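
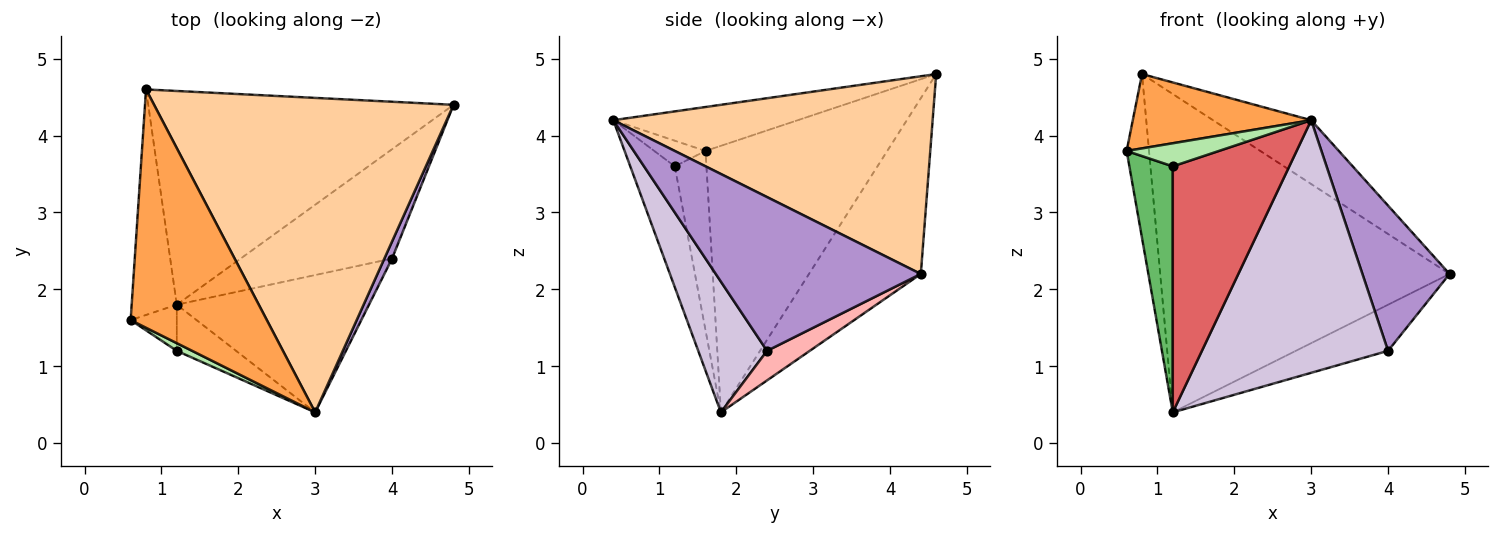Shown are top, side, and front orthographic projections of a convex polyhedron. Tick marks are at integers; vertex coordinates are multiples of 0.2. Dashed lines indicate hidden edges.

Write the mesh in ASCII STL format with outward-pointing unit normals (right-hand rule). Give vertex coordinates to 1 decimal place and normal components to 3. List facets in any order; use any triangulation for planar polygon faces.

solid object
 facet normal -0.979 0.120 -0.166
  outer loop
   vertex 1.2 1.8 0.4
   vertex 0.6 1.6 3.8
   vertex 0.8 4.6 4.8
  endloop
 endfacet
 facet normal -0.306 0.791 -0.531
  outer loop
   vertex 1.2 1.8 0.4
   vertex 0.8 4.6 4.8
   vertex 4.8 4.4 2.2
  endloop
 endfacet
 facet normal -0.294 -0.285 0.912
  outer loop
   vertex 3.0 0.4 4.2
   vertex 0.8 4.6 4.8
   vertex 0.6 1.6 3.8
  endloop
 endfacet
 facet normal 0.543 0.167 0.823
  outer loop
   vertex 3.0 0.4 4.2
   vertex 4.8 4.4 2.2
   vertex 0.8 4.6 4.8
  endloop
 endfacet
 facet normal -0.583 -0.799 -0.150
  outer loop
   vertex 1.2 1.2 3.6
   vertex 0.6 1.6 3.8
   vertex 1.2 1.8 0.4
  endloop
 endfacet
 facet normal -0.466 -0.839 0.280
  outer loop
   vertex 1.2 1.2 3.6
   vertex 3.0 0.4 4.2
   vertex 0.6 1.6 3.8
  endloop
 endfacet
 facet normal -0.351 -0.920 -0.173
  outer loop
   vertex 1.2 1.2 3.6
   vertex 1.2 1.8 0.4
   vertex 3.0 0.4 4.2
  endloop
 endfacet
 facet normal 0.177 0.383 -0.907
  outer loop
   vertex 4.0 2.4 1.2
   vertex 1.2 1.8 0.4
   vertex 4.8 4.4 2.2
  endloop
 endfacet
 facet normal 0.919 -0.391 0.046
  outer loop
   vertex 4.0 2.4 1.2
   vertex 4.8 4.4 2.2
   vertex 3.0 0.4 4.2
  endloop
 endfacet
 facet normal 0.309 -0.836 -0.454
  outer loop
   vertex 4.0 2.4 1.2
   vertex 3.0 0.4 4.2
   vertex 1.2 1.8 0.4
  endloop
 endfacet
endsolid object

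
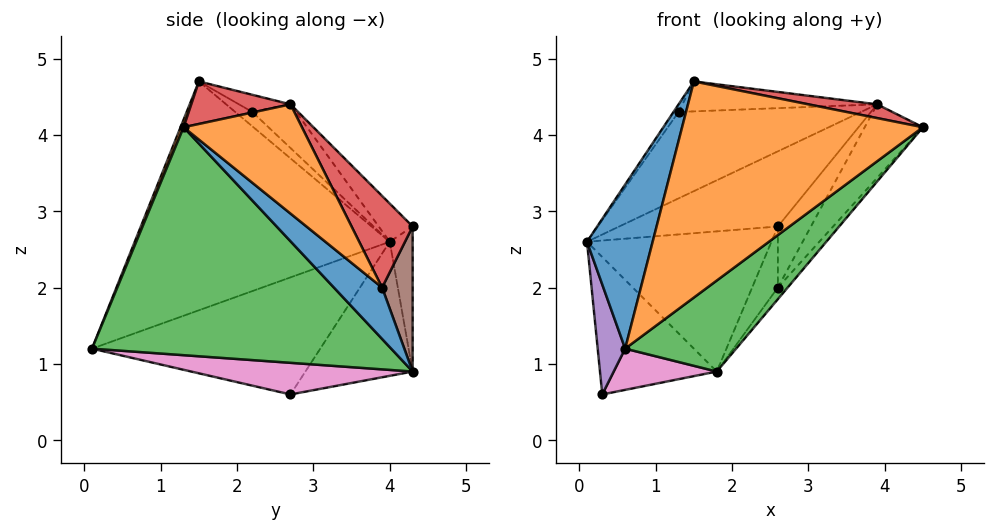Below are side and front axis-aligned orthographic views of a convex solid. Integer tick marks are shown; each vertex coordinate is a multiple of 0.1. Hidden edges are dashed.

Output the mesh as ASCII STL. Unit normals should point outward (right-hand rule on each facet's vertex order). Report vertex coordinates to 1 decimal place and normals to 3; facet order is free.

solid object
 facet normal -0.914 -0.235 0.329
  outer loop
   vertex 1.5 1.5 4.7
   vertex 0.1 4.0 2.6
   vertex 0.6 0.1 1.2
  endloop
 endfacet
 facet normal 0.012 -0.929 0.369
  outer loop
   vertex 1.5 1.5 4.7
   vertex 0.6 0.1 1.2
   vertex 4.5 1.3 4.1
  endloop
 endfacet
 facet normal 0.625 -0.232 -0.745
  outer loop
   vertex 1.8 4.3 0.9
   vertex 4.5 1.3 4.1
   vertex 0.6 0.1 1.2
  endloop
 endfacet
 facet normal 0.186 -0.129 0.974
  outer loop
   vertex 3.9 2.7 4.4
   vertex 1.5 1.5 4.7
   vertex 4.5 1.3 4.1
  endloop
 endfacet
 facet normal -0.993 -0.120 -0.022
  outer loop
   vertex 0.3 2.7 0.6
   vertex 0.6 0.1 1.2
   vertex 0.1 4.0 2.6
  endloop
 endfacet
 facet normal -0.594 0.646 -0.479
  outer loop
   vertex 0.3 2.7 0.6
   vertex 0.1 4.0 2.6
   vertex 1.8 4.3 0.9
  endloop
 endfacet
 facet normal 0.364 -0.169 -0.916
  outer loop
   vertex 0.3 2.7 0.6
   vertex 1.8 4.3 0.9
   vertex 0.6 0.1 1.2
  endloop
 endfacet
 facet normal -0.685 0.204 0.699
  outer loop
   vertex 1.3 2.2 4.3
   vertex 0.1 4.0 2.6
   vertex 1.5 1.5 4.7
  endloop
 endfacet
 facet normal -0.150 0.624 0.767
  outer loop
   vertex 1.3 2.2 4.3
   vertex 3.9 2.7 4.4
   vertex 0.1 4.0 2.6
  endloop
 endfacet
 facet normal -0.123 0.466 0.876
  outer loop
   vertex 1.3 2.2 4.3
   vertex 1.5 1.5 4.7
   vertex 3.9 2.7 4.4
  endloop
 endfacet
 facet normal 0.825 0.168 -0.539
  outer loop
   vertex 2.6 3.9 2.0
   vertex 4.5 1.3 4.1
   vertex 1.8 4.3 0.9
  endloop
 endfacet
 facet normal 0.867 0.427 -0.256
  outer loop
   vertex 2.6 3.9 2.0
   vertex 3.9 2.7 4.4
   vertex 4.5 1.3 4.1
  endloop
 endfacet
 facet normal -0.137 0.642 0.754
  outer loop
   vertex 2.6 4.3 2.8
   vertex 0.1 4.0 2.6
   vertex 3.9 2.7 4.4
  endloop
 endfacet
 facet normal 0.855 0.463 -0.232
  outer loop
   vertex 2.6 4.3 2.8
   vertex 3.9 2.7 4.4
   vertex 2.6 3.9 2.0
  endloop
 endfacet
 facet normal -0.123 0.991 0.052
  outer loop
   vertex 2.6 4.3 2.8
   vertex 1.8 4.3 0.9
   vertex 0.1 4.0 2.6
  endloop
 endfacet
 facet normal 0.728 0.613 -0.307
  outer loop
   vertex 2.6 4.3 2.8
   vertex 2.6 3.9 2.0
   vertex 1.8 4.3 0.9
  endloop
 endfacet
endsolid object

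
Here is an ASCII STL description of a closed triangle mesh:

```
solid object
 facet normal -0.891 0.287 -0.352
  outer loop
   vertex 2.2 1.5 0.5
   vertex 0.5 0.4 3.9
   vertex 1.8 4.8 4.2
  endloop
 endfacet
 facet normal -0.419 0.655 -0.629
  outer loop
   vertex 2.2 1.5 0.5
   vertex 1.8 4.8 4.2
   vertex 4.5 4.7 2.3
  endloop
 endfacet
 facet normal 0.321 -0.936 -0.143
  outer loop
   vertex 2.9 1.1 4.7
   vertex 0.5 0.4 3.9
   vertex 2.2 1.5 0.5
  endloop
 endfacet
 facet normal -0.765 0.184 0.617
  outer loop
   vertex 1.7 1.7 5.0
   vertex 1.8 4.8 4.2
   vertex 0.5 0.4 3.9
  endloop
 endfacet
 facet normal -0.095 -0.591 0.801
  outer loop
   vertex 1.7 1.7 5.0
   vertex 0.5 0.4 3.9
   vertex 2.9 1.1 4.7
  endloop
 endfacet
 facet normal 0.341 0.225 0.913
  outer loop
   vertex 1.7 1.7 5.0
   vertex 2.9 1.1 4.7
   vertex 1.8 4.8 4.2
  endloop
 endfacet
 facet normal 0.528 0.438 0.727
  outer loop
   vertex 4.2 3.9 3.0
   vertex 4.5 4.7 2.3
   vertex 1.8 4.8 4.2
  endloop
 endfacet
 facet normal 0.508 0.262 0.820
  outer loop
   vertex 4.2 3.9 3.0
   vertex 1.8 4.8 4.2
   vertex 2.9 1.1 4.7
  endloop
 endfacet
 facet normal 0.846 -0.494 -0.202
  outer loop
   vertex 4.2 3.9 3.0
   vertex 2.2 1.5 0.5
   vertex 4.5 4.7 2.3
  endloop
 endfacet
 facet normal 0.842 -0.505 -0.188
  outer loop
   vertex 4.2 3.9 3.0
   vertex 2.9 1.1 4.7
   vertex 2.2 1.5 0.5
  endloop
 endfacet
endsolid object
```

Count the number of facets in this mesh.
10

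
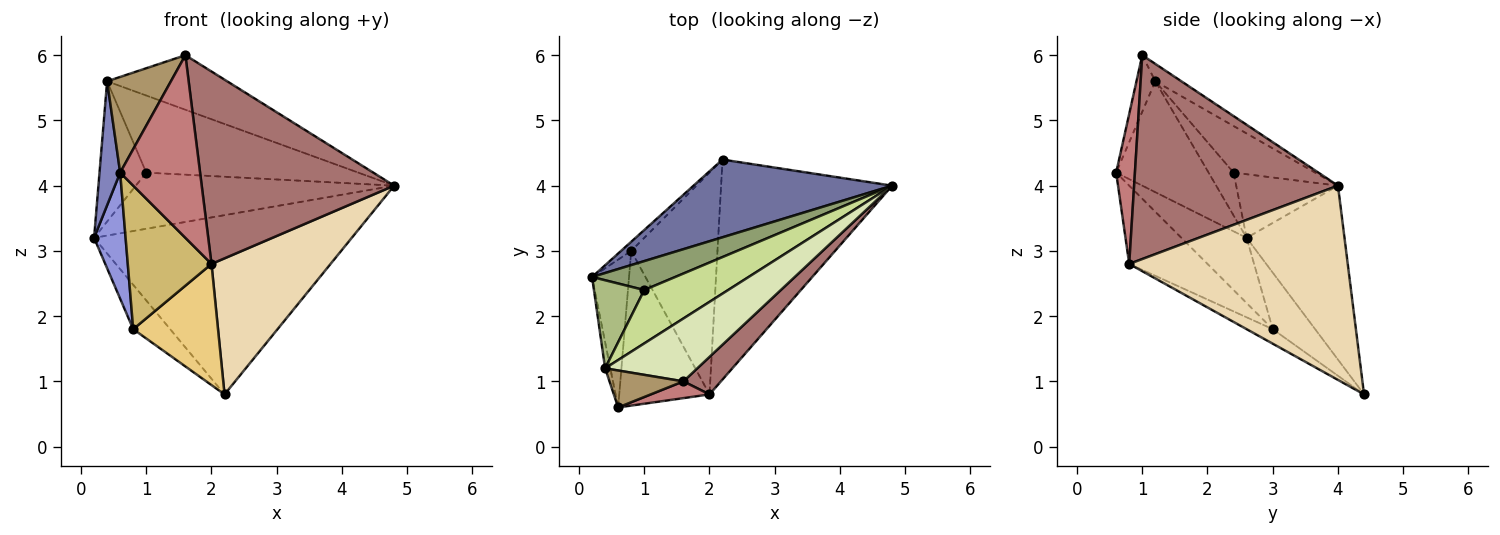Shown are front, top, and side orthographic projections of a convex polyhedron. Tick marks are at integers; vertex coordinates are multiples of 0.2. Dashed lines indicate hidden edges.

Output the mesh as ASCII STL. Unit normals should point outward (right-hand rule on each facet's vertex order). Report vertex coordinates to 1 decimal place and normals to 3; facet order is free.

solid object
 facet normal -0.329 0.866 0.376
  outer loop
   vertex 2.2 4.4 0.8
   vertex 0.2 2.6 3.2
   vertex 4.8 4.0 4.0
  endloop
 endfacet
 facet normal -0.975 -0.218 -0.046
  outer loop
   vertex 0.4 1.2 5.6
   vertex 0.2 2.6 3.2
   vertex 0.6 0.6 4.2
  endloop
 endfacet
 facet normal -0.802 -0.388 -0.454
  outer loop
   vertex 0.8 3.0 1.8
   vertex 0.6 0.6 4.2
   vertex 0.2 2.6 3.2
  endloop
 endfacet
 facet normal -0.747 0.651 -0.134
  outer loop
   vertex 0.8 3.0 1.8
   vertex 0.2 2.6 3.2
   vertex 2.2 4.4 0.8
  endloop
 endfacet
 facet normal -0.331 0.839 0.432
  outer loop
   vertex 1.0 2.4 4.2
   vertex 4.8 4.0 4.0
   vertex 0.2 2.6 3.2
  endloop
 endfacet
 facet normal -0.413 0.771 0.484
  outer loop
   vertex 1.0 2.4 4.2
   vertex 0.2 2.6 3.2
   vertex 0.4 1.2 5.6
  endloop
 endfacet
 facet normal -0.302 0.784 0.543
  outer loop
   vertex 1.0 2.4 4.2
   vertex 0.4 1.2 5.6
   vertex 4.8 4.0 4.0
  endloop
 endfacet
 facet normal -0.141 0.649 0.748
  outer loop
   vertex 1.6 1.0 6.0
   vertex 4.8 4.0 4.0
   vertex 0.4 1.2 5.6
  endloop
 endfacet
 facet normal -0.266 -0.899 0.347
  outer loop
   vertex 1.6 1.0 6.0
   vertex 0.4 1.2 5.6
   vertex 0.6 0.6 4.2
  endloop
 endfacet
 facet normal -0.537 -0.574 -0.619
  outer loop
   vertex 2.0 0.8 2.8
   vertex 0.6 0.6 4.2
   vertex 0.8 3.0 1.8
  endloop
 endfacet
 facet normal -0.146 -0.474 -0.868
  outer loop
   vertex 2.0 0.8 2.8
   vertex 0.8 3.0 1.8
   vertex 2.2 4.4 0.8
  endloop
 endfacet
 facet normal 0.695 -0.378 -0.612
  outer loop
   vertex 2.0 0.8 2.8
   vertex 2.2 4.4 0.8
   vertex 4.8 4.0 4.0
  endloop
 endfacet
 facet normal 0.721 -0.680 0.133
  outer loop
   vertex 2.0 0.8 2.8
   vertex 4.8 4.0 4.0
   vertex 1.6 1.0 6.0
  endloop
 endfacet
 facet normal 0.228 -0.970 0.089
  outer loop
   vertex 2.0 0.8 2.8
   vertex 1.6 1.0 6.0
   vertex 0.6 0.6 4.2
  endloop
 endfacet
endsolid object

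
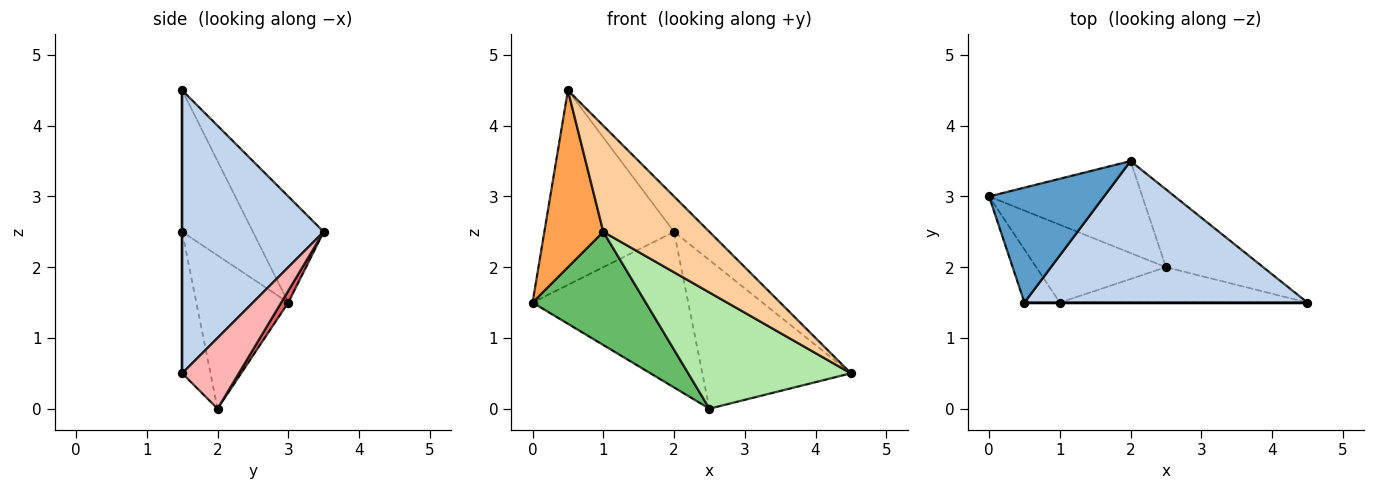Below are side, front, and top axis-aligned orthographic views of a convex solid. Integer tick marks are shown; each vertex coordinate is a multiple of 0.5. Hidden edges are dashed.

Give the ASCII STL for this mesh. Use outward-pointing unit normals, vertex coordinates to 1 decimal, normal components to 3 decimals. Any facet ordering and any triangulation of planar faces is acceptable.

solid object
 facet normal -0.425 0.779 0.460
  outer loop
   vertex 2.0 3.5 2.5
   vertex 0.0 3.0 1.5
   vertex 0.5 1.5 4.5
  endloop
 endfacet
 facet normal 0.696 0.174 0.696
  outer loop
   vertex 2.0 3.5 2.5
   vertex 0.5 1.5 4.5
   vertex 4.5 1.5 0.5
  endloop
 endfacet
 facet normal -0.754 -0.629 -0.189
  outer loop
   vertex 1.0 1.5 2.5
   vertex 0.5 1.5 4.5
   vertex 0.0 3.0 1.5
  endloop
 endfacet
 facet normal 0.000 -1.000 0.000
  outer loop
   vertex 1.0 1.5 2.5
   vertex 4.5 1.5 0.5
   vertex 0.5 1.5 4.5
  endloop
 endfacet
 facet normal -0.556 -0.685 -0.471
  outer loop
   vertex 2.5 2.0 0.0
   vertex 1.0 1.5 2.5
   vertex 0.0 3.0 1.5
  endloop
 endfacet
 facet normal -0.164 -0.944 -0.287
  outer loop
   vertex 2.5 2.0 0.0
   vertex 4.5 1.5 0.5
   vertex 1.0 1.5 2.5
  endloop
 endfacet
 facet normal 0.039 0.860 -0.508
  outer loop
   vertex 2.5 2.0 0.0
   vertex 0.0 3.0 1.5
   vertex 2.0 3.5 2.5
  endloop
 endfacet
 facet normal 0.320 0.839 -0.440
  outer loop
   vertex 2.5 2.0 0.0
   vertex 2.0 3.5 2.5
   vertex 4.5 1.5 0.5
  endloop
 endfacet
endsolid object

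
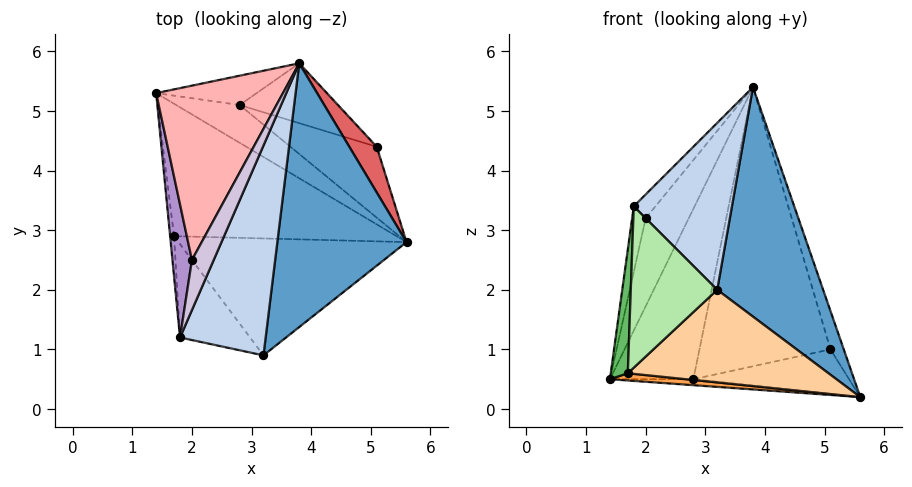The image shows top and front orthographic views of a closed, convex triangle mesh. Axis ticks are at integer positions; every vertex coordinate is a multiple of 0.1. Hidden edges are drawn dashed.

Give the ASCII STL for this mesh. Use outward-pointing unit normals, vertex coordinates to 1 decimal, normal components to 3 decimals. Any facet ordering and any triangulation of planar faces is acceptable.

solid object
 facet normal 0.735 -0.445 0.511
  outer loop
   vertex 3.8 5.8 5.4
   vertex 3.2 0.9 2.0
   vertex 5.6 2.8 0.2
  endloop
 endfacet
 facet normal 0.545 -0.522 0.656
  outer loop
   vertex 1.8 1.2 3.4
   vertex 3.2 0.9 2.0
   vertex 3.8 5.8 5.4
  endloop
 endfacet
 facet normal -0.103 -0.054 -0.993
  outer loop
   vertex 1.7 2.9 0.6
   vertex 1.4 5.3 0.5
   vertex 5.6 2.8 0.2
  endloop
 endfacet
 facet normal -0.096 -0.618 -0.780
  outer loop
   vertex 1.7 2.9 0.6
   vertex 5.6 2.8 0.2
   vertex 3.2 0.9 2.0
  endloop
 endfacet
 facet normal -0.991 -0.126 -0.041
  outer loop
   vertex 1.7 2.9 0.6
   vertex 1.8 1.2 3.4
   vertex 1.4 5.3 0.5
  endloop
 endfacet
 facet normal -0.566 -0.714 -0.413
  outer loop
   vertex 1.7 2.9 0.6
   vertex 3.2 0.9 2.0
   vertex 1.8 1.2 3.4
  endloop
 endfacet
 facet normal 0.957 0.187 0.223
  outer loop
   vertex 5.1 4.4 1.0
   vertex 3.8 5.8 5.4
   vertex 5.6 2.8 0.2
  endloop
 endfacet
 facet normal -0.887 0.208 0.413
  outer loop
   vertex 2.0 2.5 3.2
   vertex 3.8 5.8 5.4
   vertex 1.4 5.3 0.5
  endloop
 endfacet
 facet normal -0.892 0.200 0.405
  outer loop
   vertex 2.0 2.5 3.2
   vertex 1.4 5.3 0.5
   vertex 1.8 1.2 3.4
  endloop
 endfacet
 facet normal -0.884 0.201 0.422
  outer loop
   vertex 2.0 2.5 3.2
   vertex 1.8 1.2 3.4
   vertex 3.8 5.8 5.4
  endloop
 endfacet
 facet normal 0.022 0.156 -0.988
  outer loop
   vertex 2.8 5.1 0.5
   vertex 5.6 2.8 0.2
   vertex 1.4 5.3 0.5
  endloop
 endfacet
 facet normal 0.327 0.502 -0.800
  outer loop
   vertex 2.8 5.1 0.5
   vertex 5.1 4.4 1.0
   vertex 5.6 2.8 0.2
  endloop
 endfacet
 facet normal 0.139 0.976 -0.168
  outer loop
   vertex 2.8 5.1 0.5
   vertex 1.4 5.3 0.5
   vertex 3.8 5.8 5.4
  endloop
 endfacet
 facet normal 0.325 0.925 -0.198
  outer loop
   vertex 2.8 5.1 0.5
   vertex 3.8 5.8 5.4
   vertex 5.1 4.4 1.0
  endloop
 endfacet
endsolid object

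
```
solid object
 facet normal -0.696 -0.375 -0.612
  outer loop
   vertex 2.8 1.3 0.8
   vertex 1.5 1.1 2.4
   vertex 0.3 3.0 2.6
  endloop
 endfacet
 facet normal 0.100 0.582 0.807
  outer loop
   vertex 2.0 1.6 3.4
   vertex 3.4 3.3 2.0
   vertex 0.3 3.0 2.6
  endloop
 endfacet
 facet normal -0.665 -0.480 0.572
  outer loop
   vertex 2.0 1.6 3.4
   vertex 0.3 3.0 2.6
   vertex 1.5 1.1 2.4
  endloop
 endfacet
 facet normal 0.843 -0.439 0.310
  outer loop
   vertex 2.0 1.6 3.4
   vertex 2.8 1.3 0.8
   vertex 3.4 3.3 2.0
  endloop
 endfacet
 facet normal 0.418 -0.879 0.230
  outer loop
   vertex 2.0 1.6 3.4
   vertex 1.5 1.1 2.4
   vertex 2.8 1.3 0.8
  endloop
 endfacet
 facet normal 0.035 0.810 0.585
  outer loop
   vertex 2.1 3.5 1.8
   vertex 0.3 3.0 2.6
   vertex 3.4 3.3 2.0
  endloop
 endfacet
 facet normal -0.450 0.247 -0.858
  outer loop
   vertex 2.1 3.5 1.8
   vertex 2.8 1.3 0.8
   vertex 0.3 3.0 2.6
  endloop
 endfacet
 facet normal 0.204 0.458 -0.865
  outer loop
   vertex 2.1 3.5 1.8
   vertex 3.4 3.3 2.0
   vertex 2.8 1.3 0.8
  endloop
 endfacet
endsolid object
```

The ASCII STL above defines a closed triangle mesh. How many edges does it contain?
12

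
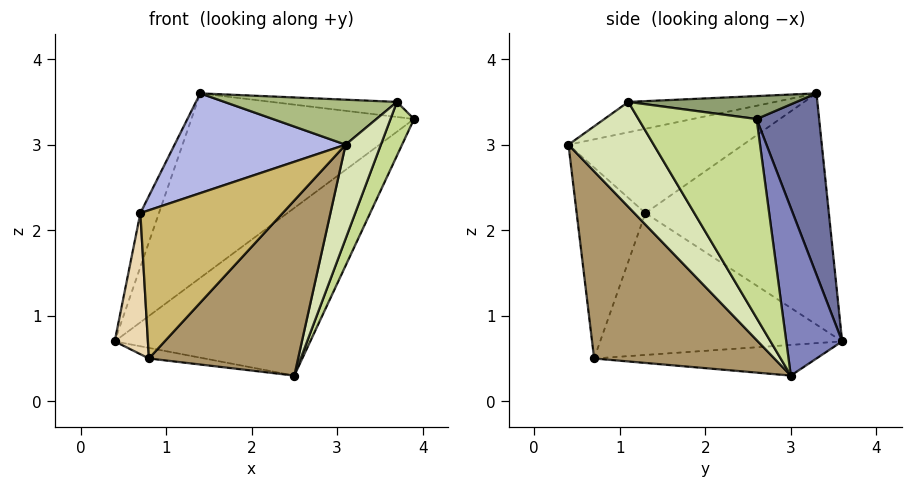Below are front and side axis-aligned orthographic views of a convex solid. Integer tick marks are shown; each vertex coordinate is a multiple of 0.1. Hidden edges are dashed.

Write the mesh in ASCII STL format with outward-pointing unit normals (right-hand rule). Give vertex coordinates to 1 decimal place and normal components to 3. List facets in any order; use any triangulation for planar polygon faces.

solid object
 facet normal 0.270 0.963 0.006
  outer loop
   vertex 1.4 3.3 3.6
   vertex 3.9 2.6 3.3
   vertex 0.4 3.6 0.7
  endloop
 endfacet
 facet normal 0.275 0.962 0.000
  outer loop
   vertex 2.5 3.0 0.3
   vertex 0.4 3.6 0.7
   vertex 3.9 2.6 3.3
  endloop
 endfacet
 facet normal -0.938 0.095 0.333
  outer loop
   vertex 0.7 1.3 2.2
   vertex 1.4 3.3 3.6
   vertex 0.4 3.6 0.7
  endloop
 endfacet
 facet normal -0.424 -0.415 0.805
  outer loop
   vertex 0.7 1.3 2.2
   vertex 3.1 0.4 3.0
   vertex 1.4 3.3 3.6
  endloop
 endfacet
 facet normal 0.149 0.111 0.983
  outer loop
   vertex 3.7 1.1 3.5
   vertex 3.9 2.6 3.3
   vertex 1.4 3.3 3.6
  endloop
 endfacet
 facet normal -0.309 -0.363 0.879
  outer loop
   vertex 3.7 1.1 3.5
   vertex 1.4 3.3 3.6
   vertex 3.1 0.4 3.0
  endloop
 endfacet
 facet normal 0.883 -0.176 -0.435
  outer loop
   vertex 3.7 1.1 3.5
   vertex 2.5 3.0 0.3
   vertex 3.9 2.6 3.3
  endloop
 endfacet
 facet normal 0.802 -0.332 -0.498
  outer loop
   vertex 3.7 1.1 3.5
   vertex 3.1 0.4 3.0
   vertex 2.5 3.0 0.3
  endloop
 endfacet
 facet normal 0.606 -0.502 -0.618
  outer loop
   vertex 0.8 0.7 0.5
   vertex 2.5 3.0 0.3
   vertex 3.1 0.4 3.0
  endloop
 endfacet
 facet normal -0.418 -0.864 0.280
  outer loop
   vertex 0.8 0.7 0.5
   vertex 3.1 0.4 3.0
   vertex 0.7 1.3 2.2
  endloop
 endfacet
 facet normal -0.175 0.044 -0.984
  outer loop
   vertex 0.8 0.7 0.5
   vertex 0.4 3.6 0.7
   vertex 2.5 3.0 0.3
  endloop
 endfacet
 facet normal -0.991 -0.136 -0.010
  outer loop
   vertex 0.8 0.7 0.5
   vertex 0.7 1.3 2.2
   vertex 0.4 3.6 0.7
  endloop
 endfacet
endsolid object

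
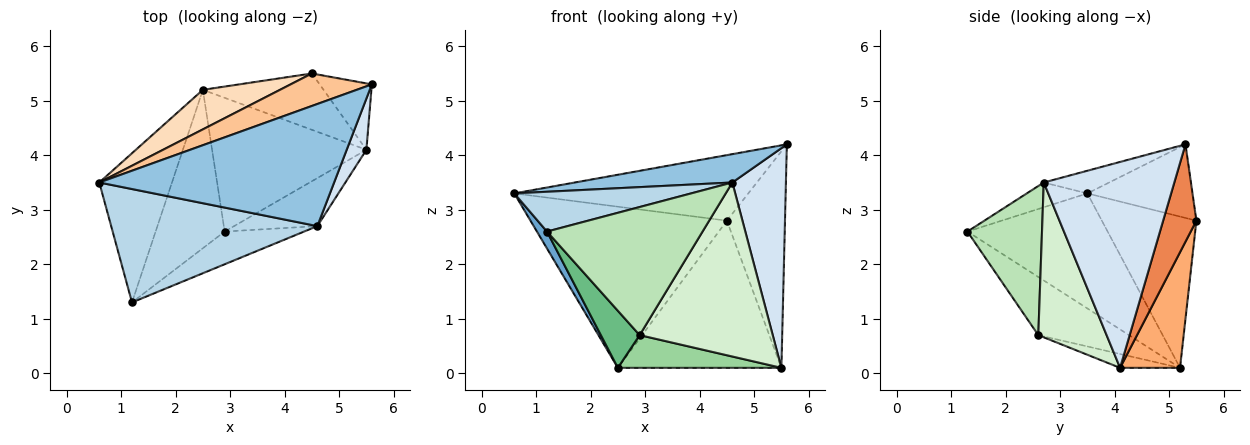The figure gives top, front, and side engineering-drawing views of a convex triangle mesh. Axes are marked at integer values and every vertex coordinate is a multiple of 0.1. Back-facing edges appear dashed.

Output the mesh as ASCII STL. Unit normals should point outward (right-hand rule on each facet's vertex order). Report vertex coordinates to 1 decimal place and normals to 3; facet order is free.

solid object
 facet normal -0.844 -0.060 -0.533
  outer loop
   vertex 2.5 5.2 0.1
   vertex 1.2 1.3 2.6
   vertex 0.6 3.5 3.3
  endloop
 endfacet
 facet normal -0.094 -0.225 0.970
  outer loop
   vertex 4.6 2.7 3.5
   vertex 5.6 5.3 4.2
   vertex 0.6 3.5 3.3
  endloop
 endfacet
 facet normal -0.113 -0.329 0.938
  outer loop
   vertex 4.6 2.7 3.5
   vertex 0.6 3.5 3.3
   vertex 1.2 1.3 2.6
  endloop
 endfacet
 facet normal 0.922 -0.378 0.088
  outer loop
   vertex 4.6 2.7 3.5
   vertex 5.5 4.1 0.1
   vertex 5.6 5.3 4.2
  endloop
 endfacet
 facet normal 0.480 0.839 -0.257
  outer loop
   vertex 4.5 5.5 2.8
   vertex 5.6 5.3 4.2
   vertex 5.5 4.1 0.1
  endloop
 endfacet
 facet normal 0.324 0.884 -0.338
  outer loop
   vertex 4.5 5.5 2.8
   vertex 5.5 4.1 0.1
   vertex 2.5 5.2 0.1
  endloop
 endfacet
 facet normal -0.373 0.831 0.412
  outer loop
   vertex 4.5 5.5 2.8
   vertex 0.6 3.5 3.3
   vertex 5.6 5.3 4.2
  endloop
 endfacet
 facet normal -0.423 0.880 0.216
  outer loop
   vertex 4.5 5.5 2.8
   vertex 2.5 5.2 0.1
   vertex 0.6 3.5 3.3
  endloop
 endfacet
 facet normal -0.621 -0.266 -0.737
  outer loop
   vertex 2.9 2.6 0.7
   vertex 1.2 1.3 2.6
   vertex 2.5 5.2 0.1
  endloop
 endfacet
 facet normal -0.087 -0.237 -0.968
  outer loop
   vertex 2.9 2.6 0.7
   vertex 2.5 5.2 0.1
   vertex 5.5 4.1 0.1
  endloop
 endfacet
 facet normal 0.421 -0.879 -0.224
  outer loop
   vertex 2.9 2.6 0.7
   vertex 4.6 2.7 3.5
   vertex 1.2 1.3 2.6
  endloop
 endfacet
 facet normal 0.443 -0.864 -0.238
  outer loop
   vertex 2.9 2.6 0.7
   vertex 5.5 4.1 0.1
   vertex 4.6 2.7 3.5
  endloop
 endfacet
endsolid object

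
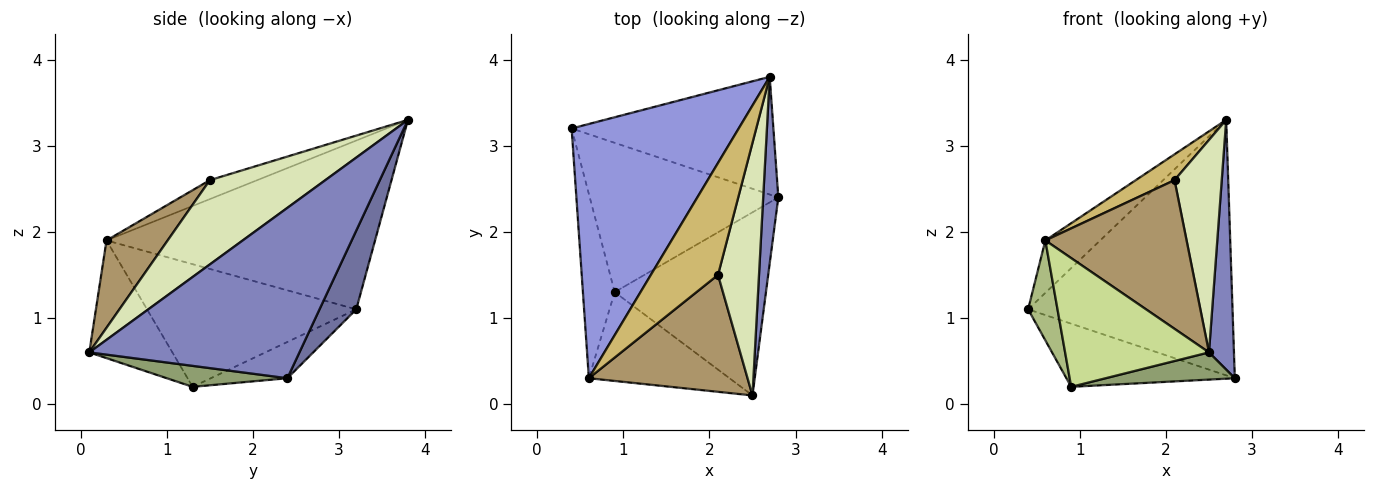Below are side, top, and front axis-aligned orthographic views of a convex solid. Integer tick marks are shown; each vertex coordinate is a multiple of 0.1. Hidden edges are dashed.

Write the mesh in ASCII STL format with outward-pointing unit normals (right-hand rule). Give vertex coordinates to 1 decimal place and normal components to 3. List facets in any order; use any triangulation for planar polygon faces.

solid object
 facet normal 0.161 0.896 -0.413
  outer loop
   vertex 2.7 3.8 3.3
   vertex 2.8 2.4 0.3
   vertex 0.4 3.2 1.1
  endloop
 endfacet
 facet normal 0.989 -0.118 0.088
  outer loop
   vertex 2.7 3.8 3.3
   vertex 2.5 0.1 0.6
   vertex 2.8 2.4 0.3
  endloop
 endfacet
 facet normal -0.703 0.144 0.696
  outer loop
   vertex 0.6 0.3 1.9
   vertex 2.7 3.8 3.3
   vertex 0.4 3.2 1.1
  endloop
 endfacet
 facet normal -0.174 0.384 -0.907
  outer loop
   vertex 0.9 1.3 0.2
   vertex 0.4 3.2 1.1
   vertex 2.8 2.4 0.3
  endloop
 endfacet
 facet normal 0.136 -0.146 -0.980
  outer loop
   vertex 0.9 1.3 0.2
   vertex 2.8 2.4 0.3
   vertex 2.5 0.1 0.6
  endloop
 endfacet
 facet normal -0.959 -0.135 -0.249
  outer loop
   vertex 0.9 1.3 0.2
   vertex 0.6 0.3 1.9
   vertex 0.4 3.2 1.1
  endloop
 endfacet
 facet normal -0.429 -0.743 -0.513
  outer loop
   vertex 0.9 1.3 0.2
   vertex 2.5 0.1 0.6
   vertex 0.6 0.3 1.9
  endloop
 endfacet
 facet normal 0.844 -0.345 0.410
  outer loop
   vertex 2.1 1.5 2.6
   vertex 2.5 0.1 0.6
   vertex 2.7 3.8 3.3
  endloop
 endfacet
 facet normal 0.322 -0.744 0.585
  outer loop
   vertex 2.1 1.5 2.6
   vertex 0.6 0.3 1.9
   vertex 2.5 0.1 0.6
  endloop
 endfacet
 facet normal -0.265 -0.217 0.940
  outer loop
   vertex 2.1 1.5 2.6
   vertex 2.7 3.8 3.3
   vertex 0.6 0.3 1.9
  endloop
 endfacet
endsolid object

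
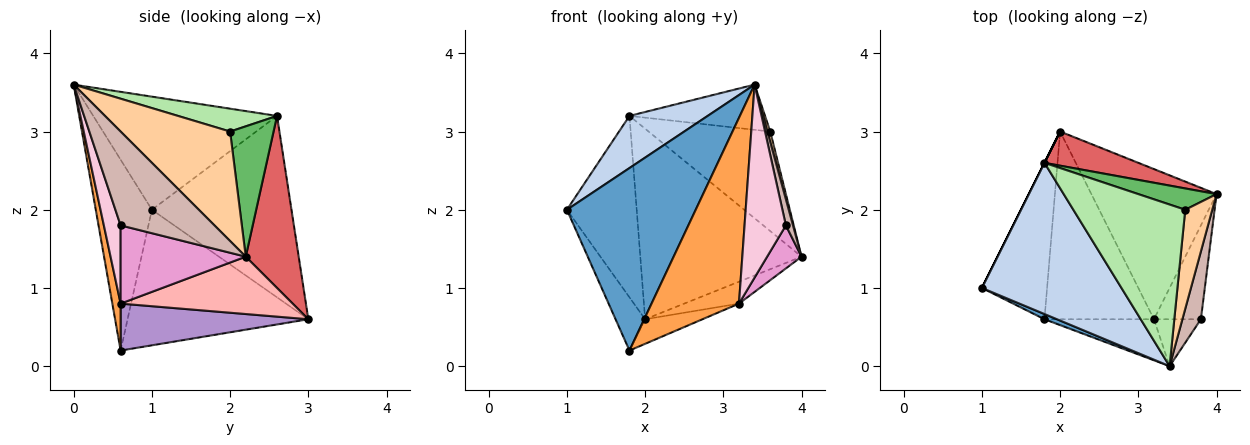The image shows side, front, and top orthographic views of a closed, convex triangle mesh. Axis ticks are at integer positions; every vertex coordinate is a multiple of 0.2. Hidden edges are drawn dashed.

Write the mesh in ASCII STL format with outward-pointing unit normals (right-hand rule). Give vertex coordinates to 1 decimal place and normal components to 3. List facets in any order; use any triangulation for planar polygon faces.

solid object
 facet normal -0.399 -0.916 0.026
  outer loop
   vertex 1.8 0.6 0.2
   vertex 3.4 0.0 3.6
   vertex 1.0 1.0 2.0
  endloop
 endfacet
 facet normal -0.608 -0.259 0.750
  outer loop
   vertex 1.8 2.6 3.2
   vertex 1.0 1.0 2.0
   vertex 3.4 0.0 3.6
  endloop
 endfacet
 facet normal 0.092 -0.972 -0.215
  outer loop
   vertex 3.2 0.6 0.8
   vertex 3.4 0.0 3.6
   vertex 1.8 0.6 0.2
  endloop
 endfacet
 facet normal 0.971 -0.025 0.239
  outer loop
   vertex 3.6 2.0 3.0
   vertex 3.4 0.0 3.6
   vertex 4.0 2.2 1.4
  endloop
 endfacet
 facet normal 0.330 0.923 0.198
  outer loop
   vertex 3.6 2.0 3.0
   vertex 4.0 2.2 1.4
   vertex 1.8 2.6 3.2
  endloop
 endfacet
 facet normal 0.193 0.264 0.945
  outer loop
   vertex 3.6 2.0 3.0
   vertex 1.8 2.6 3.2
   vertex 3.4 0.0 3.6
  endloop
 endfacet
 facet normal 0.308 0.937 0.168
  outer loop
   vertex 2.0 3.0 0.6
   vertex 1.8 2.6 3.2
   vertex 4.0 2.2 1.4
  endloop
 endfacet
 facet normal 0.413 0.131 -0.901
  outer loop
   vertex 2.0 3.0 0.6
   vertex 4.0 2.2 1.4
   vertex 3.2 0.6 0.8
  endloop
 endfacet
 facet normal 0.391 0.120 -0.913
  outer loop
   vertex 2.0 3.0 0.6
   vertex 3.2 0.6 0.8
   vertex 1.8 0.6 0.2
  endloop
 endfacet
 facet normal -0.892 0.146 -0.429
  outer loop
   vertex 2.0 3.0 0.6
   vertex 1.8 0.6 0.2
   vertex 1.0 1.0 2.0
  endloop
 endfacet
 facet normal -0.894 0.447 0.000
  outer loop
   vertex 2.0 3.0 0.6
   vertex 1.0 1.0 2.0
   vertex 1.8 2.6 3.2
  endloop
 endfacet
 facet normal 0.978 -0.074 0.193
  outer loop
   vertex 3.8 0.6 1.8
   vertex 4.0 2.2 1.4
   vertex 3.4 0.0 3.6
  endloop
 endfacet
 facet normal 0.835 -0.230 -0.501
  outer loop
   vertex 3.8 0.6 1.8
   vertex 3.2 0.6 0.8
   vertex 4.0 2.2 1.4
  endloop
 endfacet
 facet normal 0.367 -0.904 -0.220
  outer loop
   vertex 3.8 0.6 1.8
   vertex 3.4 0.0 3.6
   vertex 3.2 0.6 0.8
  endloop
 endfacet
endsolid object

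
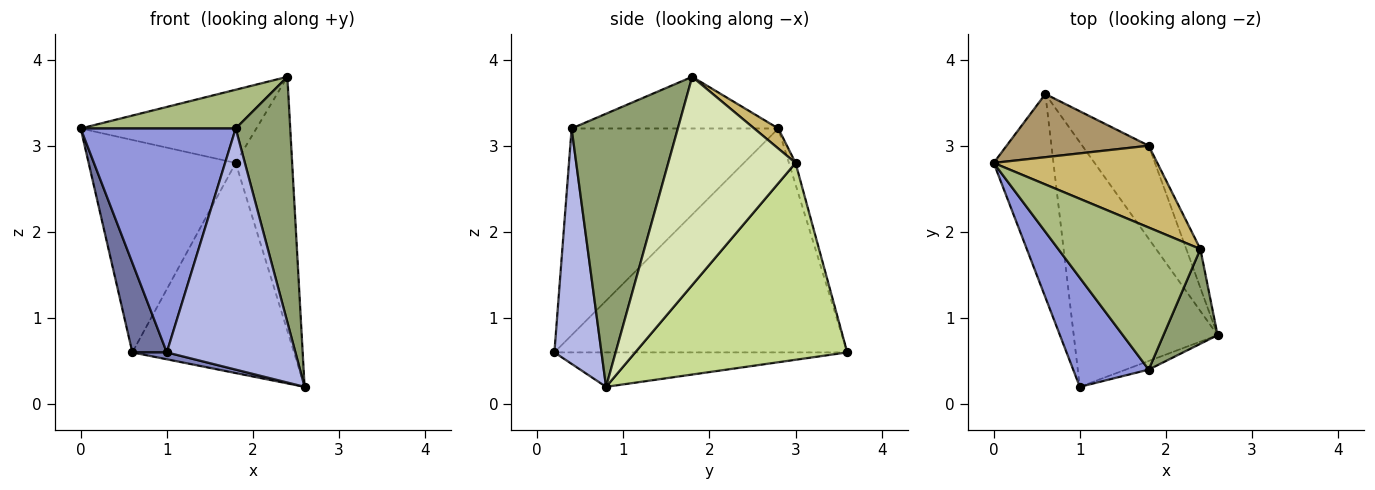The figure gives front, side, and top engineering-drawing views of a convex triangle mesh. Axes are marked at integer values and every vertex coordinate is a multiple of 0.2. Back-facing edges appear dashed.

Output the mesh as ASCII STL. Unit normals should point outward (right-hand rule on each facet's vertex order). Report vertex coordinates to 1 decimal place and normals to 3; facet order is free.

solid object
 facet normal -0.960 -0.113 -0.256
  outer loop
   vertex 0.6 3.6 0.6
   vertex 1.0 0.2 0.6
   vertex 0.0 2.8 3.2
  endloop
 endfacet
 facet normal -0.233 -0.027 -0.972
  outer loop
   vertex 0.6 3.6 0.6
   vertex 2.6 0.8 0.2
   vertex 1.0 0.2 0.6
  endloop
 endfacet
 facet normal -0.768 -0.576 0.281
  outer loop
   vertex 1.8 0.4 3.2
   vertex 0.0 2.8 3.2
   vertex 1.0 0.2 0.6
  endloop
 endfacet
 facet normal 0.344 -0.939 -0.034
  outer loop
   vertex 1.8 0.4 3.2
   vertex 1.0 0.2 0.6
   vertex 2.6 0.8 0.2
  endloop
 endfacet
 facet normal 0.876 -0.450 0.174
  outer loop
   vertex 2.4 1.8 3.8
   vertex 1.8 0.4 3.2
   vertex 2.6 0.8 0.2
  endloop
 endfacet
 facet normal -0.331 -0.248 0.910
  outer loop
   vertex 2.4 1.8 3.8
   vertex 0.0 2.8 3.2
   vertex 1.8 0.4 3.2
  endloop
 endfacet
 facet normal 0.768 0.586 -0.259
  outer loop
   vertex 1.8 3.0 2.8
   vertex 2.6 0.8 0.2
   vertex 0.6 3.6 0.6
  endloop
 endfacet
 facet normal 0.912 0.405 -0.062
  outer loop
   vertex 1.8 3.0 2.8
   vertex 2.4 1.8 3.8
   vertex 2.6 0.8 0.2
  endloop
 endfacet
 facet normal -0.043 0.958 0.285
  outer loop
   vertex 1.8 3.0 2.8
   vertex 0.6 3.6 0.6
   vertex 0.0 2.8 3.2
  endloop
 endfacet
 facet normal 0.091 0.664 0.742
  outer loop
   vertex 1.8 3.0 2.8
   vertex 0.0 2.8 3.2
   vertex 2.4 1.8 3.8
  endloop
 endfacet
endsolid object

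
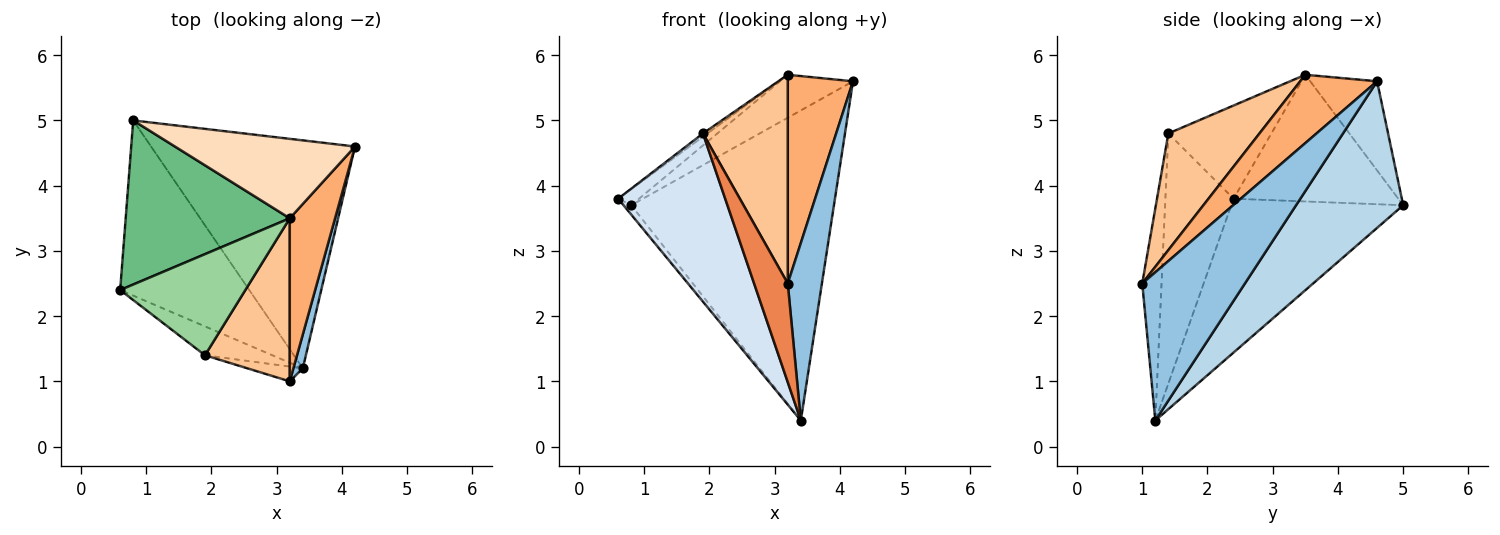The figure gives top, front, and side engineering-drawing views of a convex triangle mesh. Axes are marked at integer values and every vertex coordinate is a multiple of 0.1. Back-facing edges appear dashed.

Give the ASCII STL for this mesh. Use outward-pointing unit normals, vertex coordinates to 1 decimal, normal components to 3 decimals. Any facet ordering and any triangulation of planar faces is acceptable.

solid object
 facet normal -0.766 0.034 -0.642
  outer loop
   vertex 3.4 1.2 0.4
   vertex 0.6 2.4 3.8
   vertex 0.8 5.0 3.7
  endloop
 endfacet
 facet normal 0.947 -0.315 0.060
  outer loop
   vertex 3.4 1.2 0.4
   vertex 4.2 4.6 5.6
   vertex 3.2 1.0 2.5
  endloop
 endfacet
 facet normal 0.392 0.741 -0.545
  outer loop
   vertex 3.4 1.2 0.4
   vertex 0.8 5.0 3.7
   vertex 4.2 4.6 5.6
  endloop
 endfacet
 facet normal -0.532 -0.835 -0.143
  outer loop
   vertex 1.9 1.4 4.8
   vertex 0.6 2.4 3.8
   vertex 3.4 1.2 0.4
  endloop
 endfacet
 facet normal -0.493 -0.861 -0.129
  outer loop
   vertex 1.9 1.4 4.8
   vertex 3.4 1.2 0.4
   vertex 3.2 1.0 2.5
  endloop
 endfacet
 facet normal 0.680 -0.578 0.451
  outer loop
   vertex 3.2 3.5 5.7
   vertex 3.2 1.0 2.5
   vertex 4.2 4.6 5.6
  endloop
 endfacet
 facet normal 0.646 -0.601 0.470
  outer loop
   vertex 3.2 3.5 5.7
   vertex 1.9 1.4 4.8
   vertex 3.2 1.0 2.5
  endloop
 endfacet
 facet normal -0.399 0.436 0.806
  outer loop
   vertex 3.2 3.5 5.7
   vertex 4.2 4.6 5.6
   vertex 0.8 5.0 3.7
  endloop
 endfacet
 facet normal -0.609 0.077 0.789
  outer loop
   vertex 3.2 3.5 5.7
   vertex 0.8 5.0 3.7
   vertex 0.6 2.4 3.8
  endloop
 endfacet
 facet normal -0.597 0.026 0.802
  outer loop
   vertex 3.2 3.5 5.7
   vertex 0.6 2.4 3.8
   vertex 1.9 1.4 4.8
  endloop
 endfacet
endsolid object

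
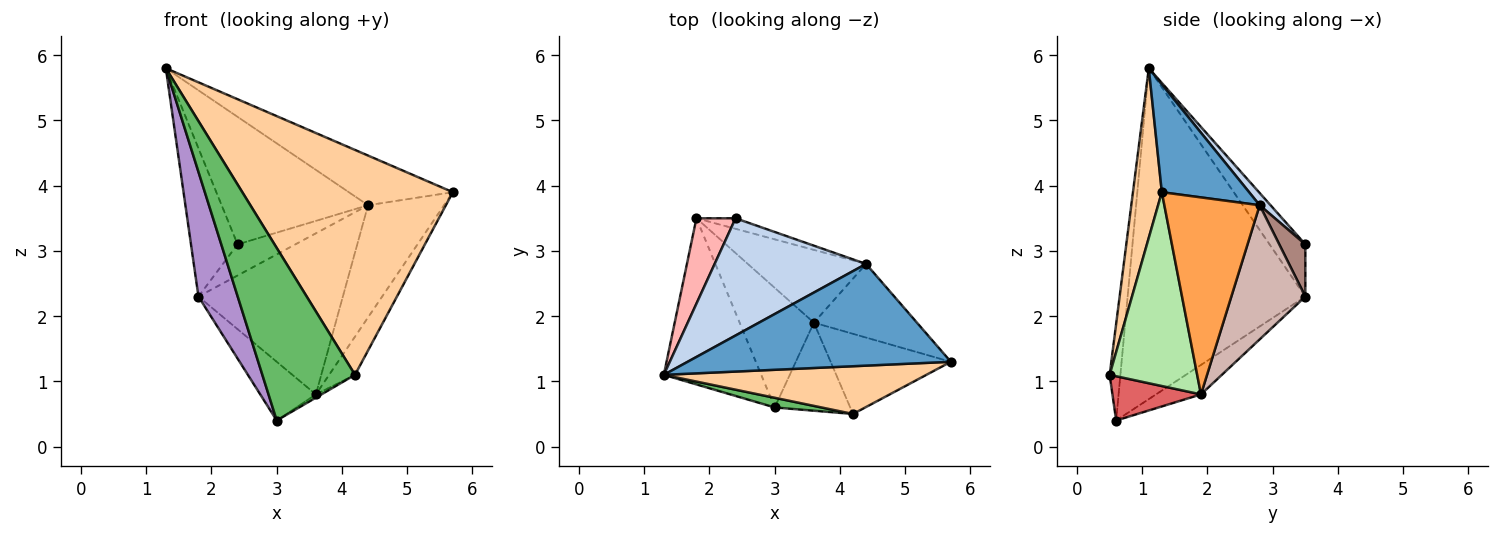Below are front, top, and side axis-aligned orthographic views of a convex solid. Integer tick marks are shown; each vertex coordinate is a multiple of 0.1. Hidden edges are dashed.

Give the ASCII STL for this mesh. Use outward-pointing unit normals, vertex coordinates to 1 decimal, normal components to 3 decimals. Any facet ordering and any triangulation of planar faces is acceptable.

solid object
 facet normal 0.345 0.412 0.843
  outer loop
   vertex 4.4 2.8 3.7
   vertex 1.3 1.1 5.8
   vertex 5.7 1.3 3.9
  endloop
 endfacet
 facet normal 0.055 0.735 0.676
  outer loop
   vertex 4.4 2.8 3.7
   vertex 2.4 3.5 3.1
   vertex 1.3 1.1 5.8
  endloop
 endfacet
 facet normal 0.724 0.577 -0.379
  outer loop
   vertex 4.4 2.8 3.7
   vertex 5.7 1.3 3.9
   vertex 3.6 1.9 0.8
  endloop
 endfacet
 facet normal 0.133 -0.970 0.206
  outer loop
   vertex 4.2 0.5 1.1
   vertex 5.7 1.3 3.9
   vertex 1.3 1.1 5.8
  endloop
 endfacet
 facet normal -0.115 -0.992 0.056
  outer loop
   vertex 4.2 0.5 1.1
   vertex 1.3 1.1 5.8
   vertex 3.0 0.6 0.4
  endloop
 endfacet
 facet normal 0.824 0.244 -0.511
  outer loop
   vertex 4.2 0.5 1.1
   vertex 3.6 1.9 0.8
   vertex 5.7 1.3 3.9
  endloop
 endfacet
 facet normal 0.506 0.032 -0.862
  outer loop
   vertex 4.2 0.5 1.1
   vertex 3.0 0.6 0.4
   vertex 3.6 1.9 0.8
  endloop
 endfacet
 facet normal -0.554 0.721 0.416
  outer loop
   vertex 1.8 3.5 2.3
   vertex 1.3 1.1 5.8
   vertex 2.4 3.5 3.1
  endloop
 endfacet
 facet normal -0.938 -0.207 -0.276
  outer loop
   vertex 1.8 3.5 2.3
   vertex 3.0 0.6 0.4
   vertex 1.3 1.1 5.8
  endloop
 endfacet
 facet normal -0.336 0.415 -0.846
  outer loop
   vertex 1.8 3.5 2.3
   vertex 3.6 1.9 0.8
   vertex 3.0 0.6 0.4
  endloop
 endfacet
 facet normal 0.393 0.871 -0.295
  outer loop
   vertex 1.8 3.5 2.3
   vertex 2.4 3.5 3.1
   vertex 4.4 2.8 3.7
  endloop
 endfacet
 facet normal 0.423 0.826 -0.373
  outer loop
   vertex 1.8 3.5 2.3
   vertex 4.4 2.8 3.7
   vertex 3.6 1.9 0.8
  endloop
 endfacet
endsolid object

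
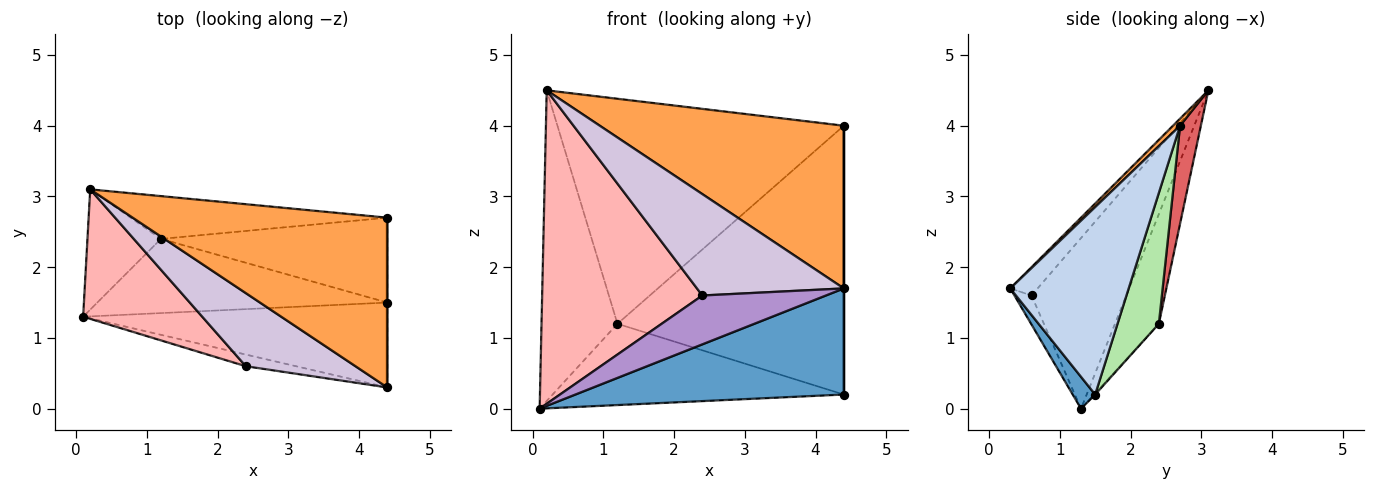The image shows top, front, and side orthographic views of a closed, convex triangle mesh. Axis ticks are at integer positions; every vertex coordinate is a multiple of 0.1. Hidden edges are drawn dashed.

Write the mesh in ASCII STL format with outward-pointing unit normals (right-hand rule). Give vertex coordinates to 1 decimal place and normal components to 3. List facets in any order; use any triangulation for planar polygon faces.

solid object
 facet normal 0.065 -0.779 -0.623
  outer loop
   vertex 4.4 0.3 1.7
   vertex 0.1 1.3 0.0
   vertex 4.4 1.5 0.2
  endloop
 endfacet
 facet normal 1.000 0.000 0.000
  outer loop
   vertex 4.4 2.7 4.0
   vertex 4.4 0.3 1.7
   vertex 4.4 1.5 0.2
  endloop
 endfacet
 facet normal 0.020 -0.692 0.722
  outer loop
   vertex 4.4 2.7 4.0
   vertex 0.2 3.1 4.5
   vertex 4.4 0.3 1.7
  endloop
 endfacet
 facet normal -0.003 0.739 -0.674
  outer loop
   vertex 1.2 2.4 1.2
   vertex 4.4 1.5 0.2
   vertex 0.1 1.3 0.0
  endloop
 endfacet
 facet normal -0.474 0.821 -0.318
  outer loop
   vertex 1.2 2.4 1.2
   vertex 0.1 1.3 0.0
   vertex 0.2 3.1 4.5
  endloop
 endfacet
 facet normal 0.172 0.939 -0.297
  outer loop
   vertex 1.2 2.4 1.2
   vertex 4.4 2.7 4.0
   vertex 4.4 1.5 0.2
  endloop
 endfacet
 facet normal 0.071 0.980 -0.186
  outer loop
   vertex 1.2 2.4 1.2
   vertex 0.2 3.1 4.5
   vertex 4.4 2.7 4.0
  endloop
 endfacet
 facet normal -0.480 -0.811 0.335
  outer loop
   vertex 2.4 0.6 1.6
   vertex 0.2 3.1 4.5
   vertex 0.1 1.3 0.0
  endloop
 endfacet
 facet normal -0.133 -0.964 -0.230
  outer loop
   vertex 2.4 0.6 1.6
   vertex 0.1 1.3 0.0
   vertex 4.4 0.3 1.7
  endloop
 endfacet
 facet normal -0.149 -0.802 0.578
  outer loop
   vertex 2.4 0.6 1.6
   vertex 4.4 0.3 1.7
   vertex 0.2 3.1 4.5
  endloop
 endfacet
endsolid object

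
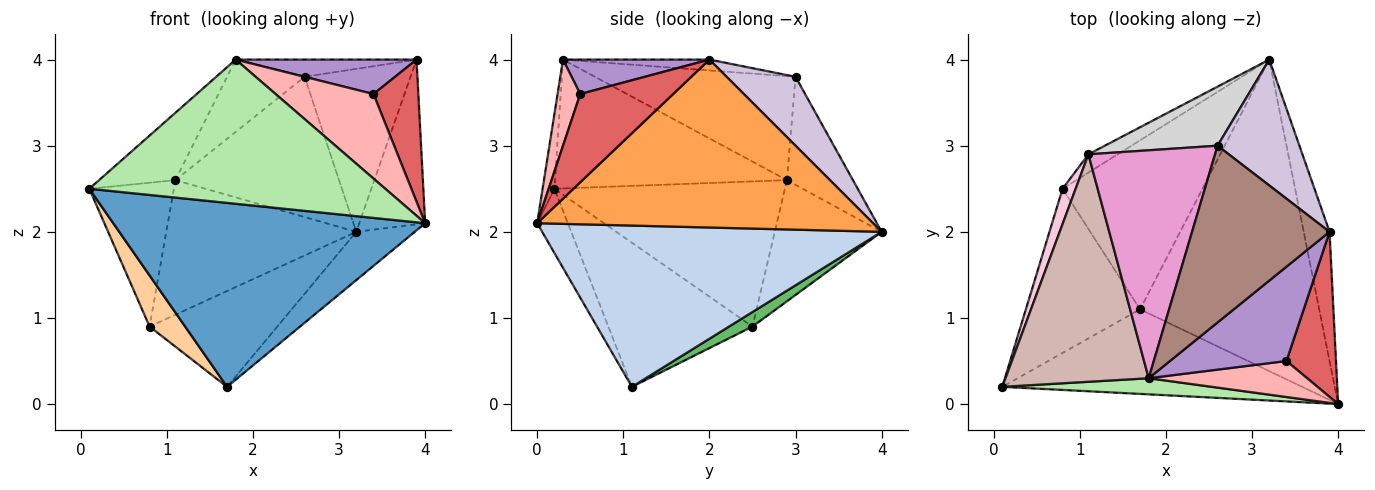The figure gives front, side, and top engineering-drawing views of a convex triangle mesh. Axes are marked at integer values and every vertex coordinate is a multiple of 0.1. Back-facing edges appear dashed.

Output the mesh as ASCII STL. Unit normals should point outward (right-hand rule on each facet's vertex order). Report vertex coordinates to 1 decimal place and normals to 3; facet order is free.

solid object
 facet normal -0.089 -0.905 -0.416
  outer loop
   vertex 1.7 1.1 0.2
   vertex 4.0 0.0 2.1
   vertex 0.1 0.2 2.5
  endloop
 endfacet
 facet normal 0.665 0.114 -0.738
  outer loop
   vertex 1.7 1.1 0.2
   vertex 3.2 4.0 2.0
   vertex 4.0 0.0 2.1
  endloop
 endfacet
 facet normal 0.970 0.190 -0.149
  outer loop
   vertex 3.9 2.0 4.0
   vertex 4.0 0.0 2.1
   vertex 3.2 4.0 2.0
  endloop
 endfacet
 facet normal -0.770 -0.190 -0.610
  outer loop
   vertex 0.8 2.5 0.9
   vertex 1.7 1.1 0.2
   vertex 0.1 0.2 2.5
  endloop
 endfacet
 facet normal 0.090 0.491 -0.866
  outer loop
   vertex 0.8 2.5 0.9
   vertex 3.2 4.0 2.0
   vertex 1.7 1.1 0.2
  endloop
 endfacet
 facet normal -0.040 -0.993 0.111
  outer loop
   vertex 1.8 0.3 4.0
   vertex 0.1 0.2 2.5
   vertex 4.0 0.0 2.1
  endloop
 endfacet
 facet normal 0.804 -0.388 0.451
  outer loop
   vertex 3.4 0.5 3.6
   vertex 4.0 0.0 2.1
   vertex 3.9 2.0 4.0
  endloop
 endfacet
 facet normal 0.208 -0.900 0.383
  outer loop
   vertex 3.4 0.5 3.6
   vertex 1.8 0.3 4.0
   vertex 4.0 0.0 2.1
  endloop
 endfacet
 facet normal 0.268 -0.331 0.905
  outer loop
   vertex 3.4 0.5 3.6
   vertex 3.9 2.0 4.0
   vertex 1.8 0.3 4.0
  endloop
 endfacet
 facet normal 0.458 0.704 0.543
  outer loop
   vertex 2.6 3.0 3.8
   vertex 3.9 2.0 4.0
   vertex 3.2 4.0 2.0
  endloop
 endfacet
 facet normal -0.078 0.097 0.992
  outer loop
   vertex 2.6 3.0 3.8
   vertex 1.8 0.3 4.0
   vertex 3.9 2.0 4.0
  endloop
 endfacet
 facet normal -0.653 0.215 0.726
  outer loop
   vertex 1.1 2.9 2.6
   vertex 0.1 0.2 2.5
   vertex 1.8 0.3 4.0
  endloop
 endfacet
 facet normal -0.616 0.238 0.751
  outer loop
   vertex 1.1 2.9 2.6
   vertex 1.8 0.3 4.0
   vertex 2.6 3.0 3.8
  endloop
 endfacet
 facet normal -0.935 0.343 0.084
  outer loop
   vertex 1.1 2.9 2.6
   vertex 0.8 2.5 0.9
   vertex 0.1 0.2 2.5
  endloop
 endfacet
 facet normal -0.487 0.865 -0.118
  outer loop
   vertex 1.1 2.9 2.6
   vertex 3.2 4.0 2.0
   vertex 0.8 2.5 0.9
  endloop
 endfacet
 facet normal -0.349 0.864 0.364
  outer loop
   vertex 1.1 2.9 2.6
   vertex 2.6 3.0 3.8
   vertex 3.2 4.0 2.0
  endloop
 endfacet
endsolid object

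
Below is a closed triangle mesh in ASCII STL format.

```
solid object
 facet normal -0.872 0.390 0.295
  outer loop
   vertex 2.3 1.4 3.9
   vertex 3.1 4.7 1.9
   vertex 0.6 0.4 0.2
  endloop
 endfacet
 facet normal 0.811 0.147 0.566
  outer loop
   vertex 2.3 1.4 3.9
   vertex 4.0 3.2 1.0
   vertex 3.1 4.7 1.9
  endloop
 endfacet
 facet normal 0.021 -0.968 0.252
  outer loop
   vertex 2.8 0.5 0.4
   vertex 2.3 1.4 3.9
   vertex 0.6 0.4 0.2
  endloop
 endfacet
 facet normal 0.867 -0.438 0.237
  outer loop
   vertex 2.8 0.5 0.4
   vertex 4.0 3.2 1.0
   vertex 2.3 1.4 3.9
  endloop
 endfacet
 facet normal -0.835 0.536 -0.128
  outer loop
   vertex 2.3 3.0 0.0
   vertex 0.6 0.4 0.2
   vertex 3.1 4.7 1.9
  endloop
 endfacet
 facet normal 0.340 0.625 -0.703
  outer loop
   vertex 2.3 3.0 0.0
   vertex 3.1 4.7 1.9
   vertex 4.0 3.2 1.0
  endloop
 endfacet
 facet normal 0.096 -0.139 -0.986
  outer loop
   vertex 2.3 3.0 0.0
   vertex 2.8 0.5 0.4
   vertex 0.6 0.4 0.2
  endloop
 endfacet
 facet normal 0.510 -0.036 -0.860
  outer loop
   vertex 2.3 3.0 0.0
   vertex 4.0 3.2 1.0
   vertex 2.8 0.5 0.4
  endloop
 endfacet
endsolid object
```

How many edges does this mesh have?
12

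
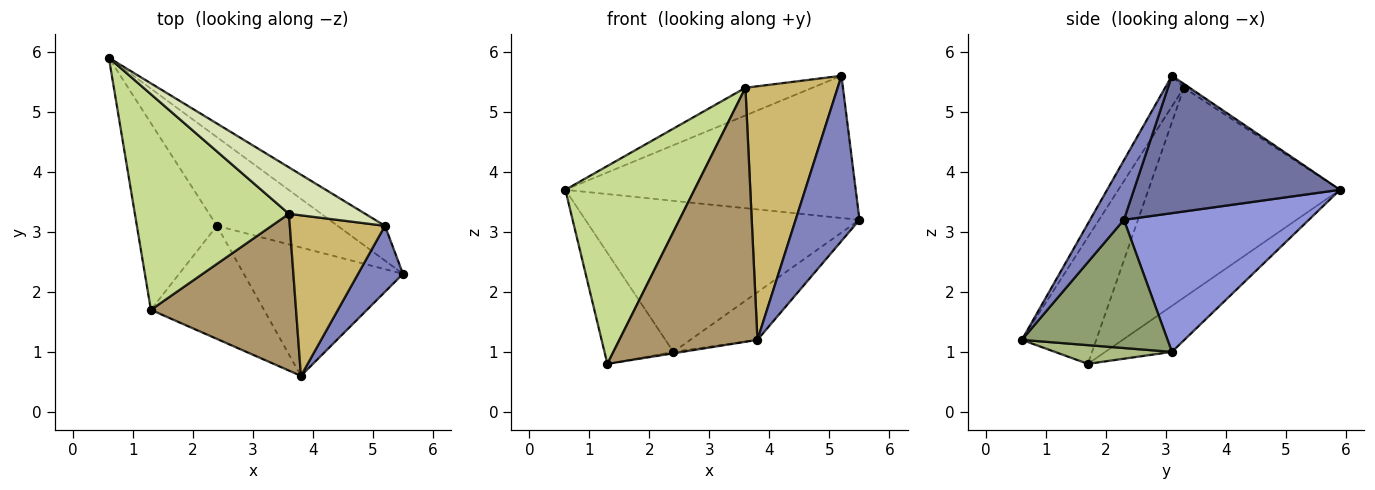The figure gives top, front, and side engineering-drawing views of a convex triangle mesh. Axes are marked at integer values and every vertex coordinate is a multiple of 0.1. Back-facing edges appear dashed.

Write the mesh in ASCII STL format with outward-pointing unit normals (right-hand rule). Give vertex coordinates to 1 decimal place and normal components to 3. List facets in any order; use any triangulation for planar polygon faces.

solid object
 facet normal 0.568 0.800 -0.196
  outer loop
   vertex 5.2 3.1 5.6
   vertex 5.5 2.3 3.2
   vertex 0.6 5.9 3.7
  endloop
 endfacet
 facet normal 0.442 -0.833 0.333
  outer loop
   vertex 3.8 0.6 1.2
   vertex 5.5 2.3 3.2
   vertex 5.2 3.1 5.6
  endloop
 endfacet
 facet normal 0.503 0.745 -0.438
  outer loop
   vertex 2.4 3.1 1.0
   vertex 0.6 5.9 3.7
   vertex 5.5 2.3 3.2
  endloop
 endfacet
 facet normal -0.443 0.458 -0.771
  outer loop
   vertex 2.4 3.1 1.0
   vertex 1.3 1.7 0.8
   vertex 0.6 5.9 3.7
  endloop
 endfacet
 facet normal 0.603 0.278 -0.748
  outer loop
   vertex 2.4 3.1 1.0
   vertex 5.5 2.3 3.2
   vertex 3.8 0.6 1.2
  endloop
 endfacet
 facet normal 0.163 0.013 -0.986
  outer loop
   vertex 2.4 3.1 1.0
   vertex 3.8 0.6 1.2
   vertex 1.3 1.7 0.8
  endloop
 endfacet
 facet normal -0.708 -0.477 0.520
  outer loop
   vertex 3.6 3.3 5.4
   vertex 0.6 5.9 3.7
   vertex 1.3 1.7 0.8
  endloop
 endfacet
 facet normal -0.043 0.511 0.858
  outer loop
   vertex 3.6 3.3 5.4
   vertex 5.2 3.1 5.6
   vertex 0.6 5.9 3.7
  endloop
 endfacet
 facet normal -0.417 -0.774 0.477
  outer loop
   vertex 3.6 3.3 5.4
   vertex 1.3 1.7 0.8
   vertex 3.8 0.6 1.2
  endloop
 endfacet
 facet normal -0.170 -0.833 0.527
  outer loop
   vertex 3.6 3.3 5.4
   vertex 3.8 0.6 1.2
   vertex 5.2 3.1 5.6
  endloop
 endfacet
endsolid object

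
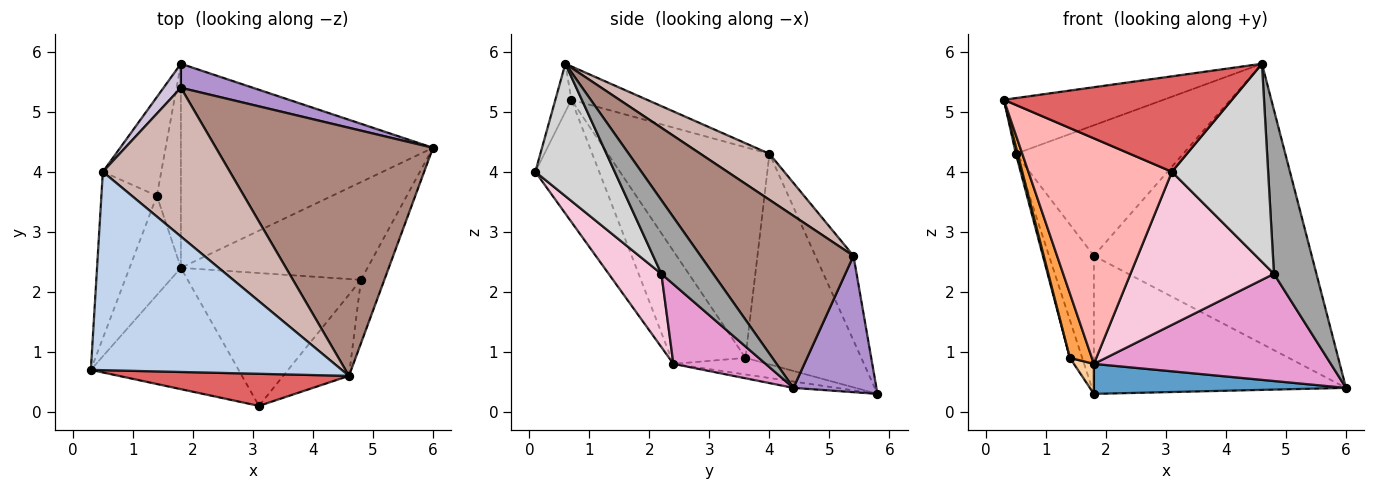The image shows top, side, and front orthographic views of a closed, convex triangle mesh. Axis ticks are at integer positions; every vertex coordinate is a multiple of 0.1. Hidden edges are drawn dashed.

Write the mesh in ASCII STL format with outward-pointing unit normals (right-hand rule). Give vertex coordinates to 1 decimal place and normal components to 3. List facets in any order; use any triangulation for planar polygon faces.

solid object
 facet normal -0.025 -0.145 -0.989
  outer loop
   vertex 1.8 2.4 0.8
   vertex 1.8 5.8 0.3
   vertex 6.0 4.4 0.4
  endloop
 endfacet
 facet normal -0.127 0.268 0.955
  outer loop
   vertex 0.5 4.0 4.3
   vertex 0.3 0.7 5.2
   vertex 4.6 0.6 5.8
  endloop
 endfacet
 facet normal -0.879 -0.260 -0.400
  outer loop
   vertex 1.4 3.6 0.9
   vertex 1.8 2.4 0.8
   vertex 0.3 0.7 5.2
  endloop
 endfacet
 facet normal -0.564 -0.120 -0.817
  outer loop
   vertex 1.4 3.6 0.9
   vertex 1.8 5.8 0.3
   vertex 1.8 2.4 0.8
  endloop
 endfacet
 facet normal -0.967 -0.011 -0.255
  outer loop
   vertex 1.4 3.6 0.9
   vertex 0.3 0.7 5.2
   vertex 0.5 4.0 4.3
  endloop
 endfacet
 facet normal -0.959 0.102 -0.266
  outer loop
   vertex 1.4 3.6 0.9
   vertex 0.5 4.0 4.3
   vertex 1.8 5.8 0.3
  endloop
 endfacet
 facet normal -0.066 -0.946 0.318
  outer loop
   vertex 3.1 0.1 4.0
   vertex 4.6 0.6 5.8
   vertex 0.3 0.7 5.2
  endloop
 endfacet
 facet normal -0.365 -0.820 -0.441
  outer loop
   vertex 3.1 0.1 4.0
   vertex 0.3 0.7 5.2
   vertex 1.8 2.4 0.8
  endloop
 endfacet
 facet normal 0.309 0.937 0.163
  outer loop
   vertex 1.8 5.4 2.6
   vertex 6.0 4.4 0.4
   vertex 1.8 5.8 0.3
  endloop
 endfacet
 facet normal -0.642 0.756 0.131
  outer loop
   vertex 1.8 5.4 2.6
   vertex 1.8 5.8 0.3
   vertex 0.5 4.0 4.3
  endloop
 endfacet
 facet normal 0.465 0.663 0.587
  outer loop
   vertex 1.8 5.4 2.6
   vertex 4.6 0.6 5.8
   vertex 6.0 4.4 0.4
  endloop
 endfacet
 facet normal 0.263 0.637 0.725
  outer loop
   vertex 1.8 5.4 2.6
   vertex 0.5 4.0 4.3
   vertex 4.6 0.6 5.8
  endloop
 endfacet
 facet normal 0.276 -0.710 -0.648
  outer loop
   vertex 4.8 2.2 2.3
   vertex 1.8 2.4 0.8
   vertex 6.0 4.4 0.4
  endloop
 endfacet
 facet normal 0.267 -0.728 -0.632
  outer loop
   vertex 4.8 2.2 2.3
   vertex 3.1 0.1 4.0
   vertex 1.8 2.4 0.8
  endloop
 endfacet
 facet normal 0.751 -0.616 -0.239
  outer loop
   vertex 4.8 2.2 2.3
   vertex 6.0 4.4 0.4
   vertex 4.6 0.6 5.8
  endloop
 endfacet
 facet normal 0.607 -0.735 -0.301
  outer loop
   vertex 4.8 2.2 2.3
   vertex 4.6 0.6 5.8
   vertex 3.1 0.1 4.0
  endloop
 endfacet
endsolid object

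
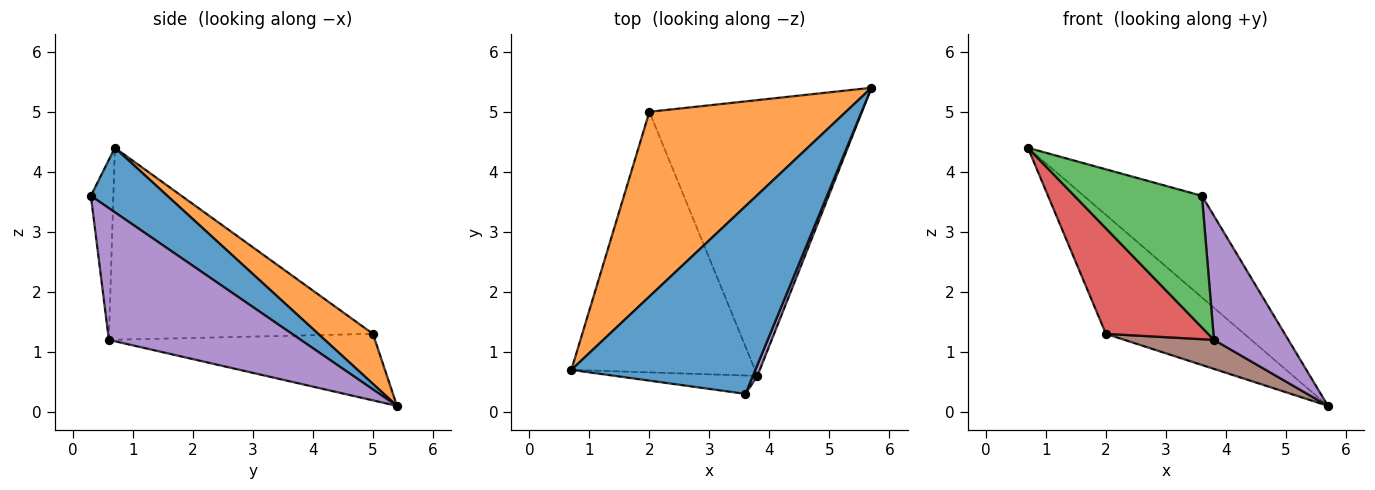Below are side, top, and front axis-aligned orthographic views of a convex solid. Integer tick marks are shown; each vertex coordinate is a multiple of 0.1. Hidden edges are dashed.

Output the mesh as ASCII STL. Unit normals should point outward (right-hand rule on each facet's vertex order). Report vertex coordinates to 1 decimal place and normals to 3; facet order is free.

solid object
 facet normal 0.295 0.455 0.840
  outer loop
   vertex 3.6 0.3 3.6
   vertex 5.7 5.4 0.1
   vertex 0.7 0.7 4.4
  endloop
 endfacet
 facet normal 0.209 0.529 0.822
  outer loop
   vertex 2.0 5.0 1.3
   vertex 0.7 0.7 4.4
   vertex 5.7 5.4 0.1
  endloop
 endfacet
 facet normal -0.172 -0.976 -0.136
  outer loop
   vertex 3.8 0.6 1.2
   vertex 3.6 0.3 3.6
   vertex 0.7 0.7 4.4
  endloop
 endfacet
 facet normal -0.696 -0.270 -0.666
  outer loop
   vertex 3.8 0.6 1.2
   vertex 0.7 0.7 4.4
   vertex 2.0 5.0 1.3
  endloop
 endfacet
 facet normal 0.932 -0.361 0.032
  outer loop
   vertex 3.8 0.6 1.2
   vertex 5.7 5.4 0.1
   vertex 3.6 0.3 3.6
  endloop
 endfacet
 facet normal -0.297 -0.100 -0.950
  outer loop
   vertex 3.8 0.6 1.2
   vertex 2.0 5.0 1.3
   vertex 5.7 5.4 0.1
  endloop
 endfacet
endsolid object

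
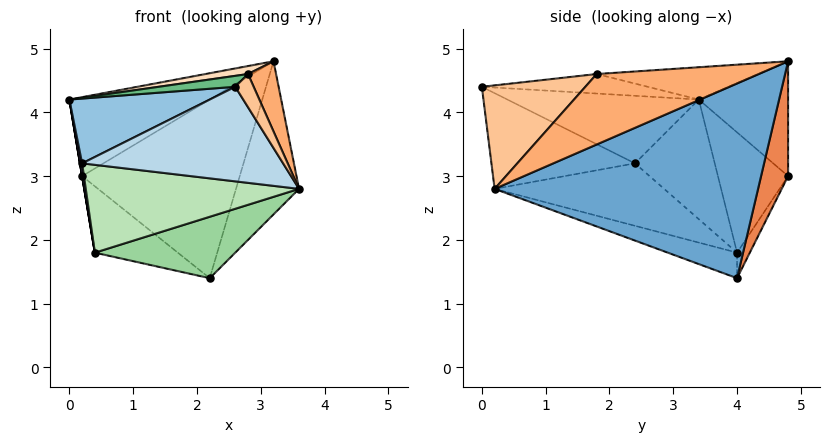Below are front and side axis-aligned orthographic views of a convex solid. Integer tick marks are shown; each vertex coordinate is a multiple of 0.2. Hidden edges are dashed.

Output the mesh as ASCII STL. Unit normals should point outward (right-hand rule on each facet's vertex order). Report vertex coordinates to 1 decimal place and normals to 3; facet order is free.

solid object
 facet normal 0.921 0.220 -0.323
  outer loop
   vertex 2.2 4.0 1.4
   vertex 3.2 4.8 4.8
   vertex 3.6 0.2 2.8
  endloop
 endfacet
 facet normal -0.741 -0.543 0.395
  outer loop
   vertex 0.2 2.4 3.2
   vertex 2.6 0.0 4.4
   vertex 0.0 3.4 4.2
  endloop
 endfacet
 facet normal -0.527 -0.738 -0.422
  outer loop
   vertex 0.2 2.4 3.2
   vertex 3.6 0.2 2.8
   vertex 2.6 0.0 4.4
  endloop
 endfacet
 facet normal -0.400 0.629 0.667
  outer loop
   vertex 0.2 4.8 3.0
   vertex 0.0 3.4 4.2
   vertex 3.2 4.8 4.8
  endloop
 endfacet
 facet normal 0.163 0.949 -0.271
  outer loop
   vertex 0.2 4.8 3.0
   vertex 3.2 4.8 4.8
   vertex 2.2 4.0 1.4
  endloop
 endfacet
 facet normal 0.849 -0.147 0.508
  outer loop
   vertex 2.8 1.8 4.6
   vertex 3.6 0.2 2.8
   vertex 3.2 4.8 4.8
  endloop
 endfacet
 facet normal 0.847 -0.151 0.510
  outer loop
   vertex 2.8 1.8 4.6
   vertex 2.6 0.0 4.4
   vertex 3.6 0.2 2.8
  endloop
 endfacet
 facet normal -0.166 -0.044 0.985
  outer loop
   vertex 2.8 1.8 4.6
   vertex 3.2 4.8 4.8
   vertex 0.0 3.4 4.2
  endloop
 endfacet
 facet normal -0.190 -0.088 0.978
  outer loop
   vertex 2.8 1.8 4.6
   vertex 0.0 3.4 4.2
   vertex 2.6 0.0 4.4
  endloop
 endfacet
 facet normal -0.199 -0.402 -0.894
  outer loop
   vertex 0.4 4.0 1.8
   vertex 2.2 4.0 1.4
   vertex 3.6 0.2 2.8
  endloop
 endfacet
 facet normal -0.444 -0.558 -0.701
  outer loop
   vertex 0.4 4.0 1.8
   vertex 3.6 0.2 2.8
   vertex 0.2 2.4 3.2
  endloop
 endfacet
 facet normal -0.125 0.816 -0.565
  outer loop
   vertex 0.4 4.0 1.8
   vertex 0.2 4.8 3.0
   vertex 2.2 4.0 1.4
  endloop
 endfacet
 facet normal -0.985 -0.026 -0.171
  outer loop
   vertex 0.4 4.0 1.8
   vertex 0.2 2.4 3.2
   vertex 0.0 3.4 4.2
  endloop
 endfacet
 facet normal -0.986 0.000 -0.164
  outer loop
   vertex 0.4 4.0 1.8
   vertex 0.0 3.4 4.2
   vertex 0.2 4.8 3.0
  endloop
 endfacet
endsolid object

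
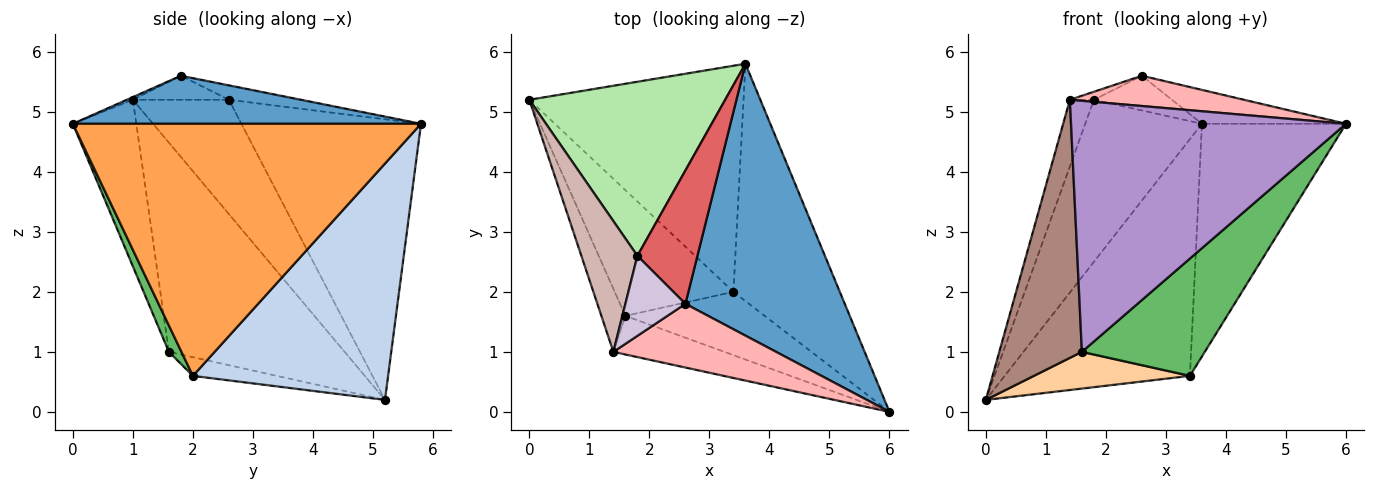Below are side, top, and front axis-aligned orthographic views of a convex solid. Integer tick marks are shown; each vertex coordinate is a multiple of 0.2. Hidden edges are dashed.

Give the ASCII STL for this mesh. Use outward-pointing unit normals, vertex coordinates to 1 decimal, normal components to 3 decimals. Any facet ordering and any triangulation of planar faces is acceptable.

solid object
 facet normal 0.286 0.119 0.951
  outer loop
   vertex 2.6 1.8 5.6
   vertex 6.0 0.0 4.8
   vertex 3.6 5.8 4.8
  endloop
 endfacet
 facet normal 0.606 0.575 -0.549
  outer loop
   vertex 3.4 2.0 0.6
   vertex 0.0 5.2 0.2
   vertex 3.6 5.8 4.8
  endloop
 endfacet
 facet normal 0.861 0.356 -0.363
  outer loop
   vertex 3.4 2.0 0.6
   vertex 3.6 5.8 4.8
   vertex 6.0 0.0 4.8
  endloop
 endfacet
 facet normal -0.149 -0.277 -0.949
  outer loop
   vertex 3.4 2.0 0.6
   vertex 1.6 1.6 1.0
   vertex 0.0 5.2 0.2
  endloop
 endfacet
 facet normal 0.090 -0.877 -0.473
  outer loop
   vertex 3.4 2.0 0.6
   vertex 6.0 0.0 4.8
   vertex 1.6 1.6 1.0
  endloop
 endfacet
 facet normal -0.724 0.470 0.505
  outer loop
   vertex 1.8 2.6 5.2
   vertex 3.6 5.8 4.8
   vertex 0.0 5.2 0.2
  endloop
 endfacet
 facet normal -0.226 0.245 0.943
  outer loop
   vertex 1.8 2.6 5.2
   vertex 2.6 1.8 5.6
   vertex 3.6 5.8 4.8
  endloop
 endfacet
 facet normal -0.015 -0.429 0.903
  outer loop
   vertex 1.4 1.0 5.2
   vertex 6.0 0.0 4.8
   vertex 2.6 1.8 5.6
  endloop
 endfacet
 facet normal -0.222 -0.964 -0.148
  outer loop
   vertex 1.4 1.0 5.2
   vertex 1.6 1.6 1.0
   vertex 6.0 0.0 4.8
  endloop
 endfacet
 facet normal -0.370 0.092 0.925
  outer loop
   vertex 1.4 1.0 5.2
   vertex 2.6 1.8 5.6
   vertex 1.8 2.6 5.2
  endloop
 endfacet
 facet normal -0.900 -0.423 -0.103
  outer loop
   vertex 1.4 1.0 5.2
   vertex 0.0 5.2 0.2
   vertex 1.6 1.6 1.0
  endloop
 endfacet
 facet normal -0.876 0.219 0.429
  outer loop
   vertex 1.4 1.0 5.2
   vertex 1.8 2.6 5.2
   vertex 0.0 5.2 0.2
  endloop
 endfacet
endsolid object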